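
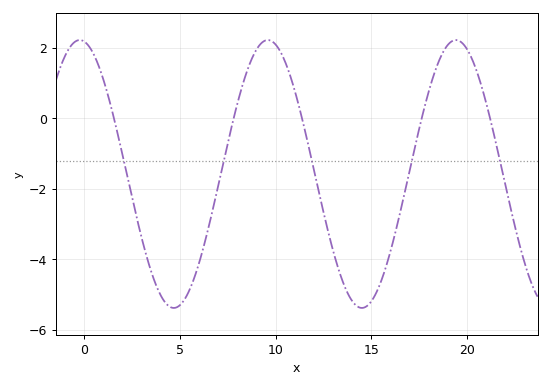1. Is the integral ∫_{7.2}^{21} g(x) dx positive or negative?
negative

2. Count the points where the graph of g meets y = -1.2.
5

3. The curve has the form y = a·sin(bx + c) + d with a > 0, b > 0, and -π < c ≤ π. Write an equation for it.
y = 3.8sin(0.64x + 1.71) - 1.58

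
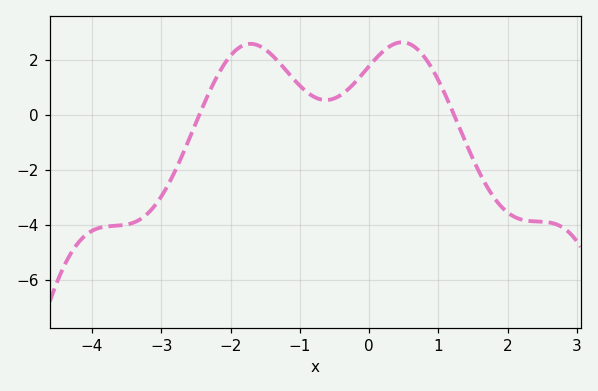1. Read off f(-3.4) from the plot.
-3.92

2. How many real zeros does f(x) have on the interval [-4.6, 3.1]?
2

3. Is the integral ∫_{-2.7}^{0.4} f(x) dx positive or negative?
positive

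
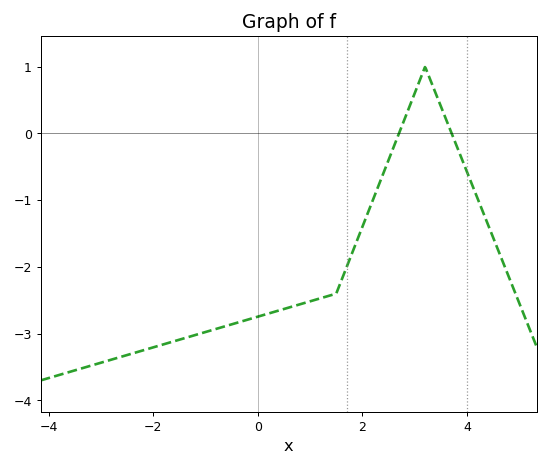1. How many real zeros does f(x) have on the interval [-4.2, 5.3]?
2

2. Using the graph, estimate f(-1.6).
-3.1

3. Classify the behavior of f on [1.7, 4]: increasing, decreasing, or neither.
neither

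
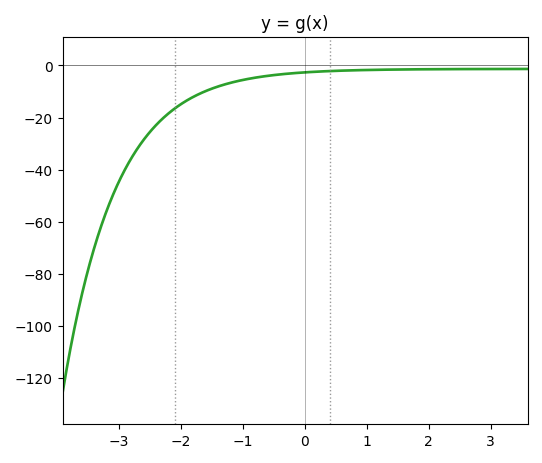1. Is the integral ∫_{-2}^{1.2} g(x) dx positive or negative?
negative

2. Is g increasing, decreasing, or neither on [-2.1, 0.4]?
increasing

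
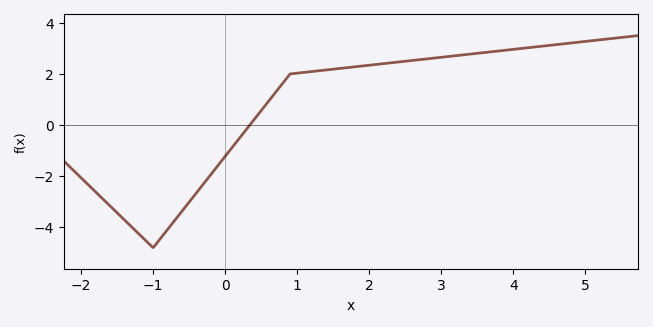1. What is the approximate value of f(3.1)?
2.6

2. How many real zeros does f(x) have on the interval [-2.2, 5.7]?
1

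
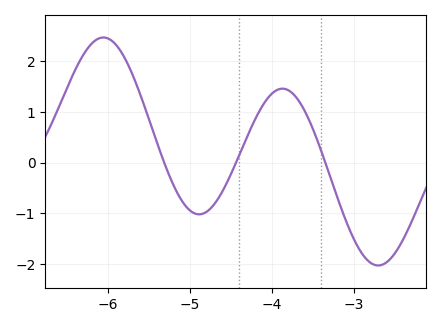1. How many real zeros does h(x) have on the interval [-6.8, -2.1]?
3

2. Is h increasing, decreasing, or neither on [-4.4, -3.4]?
neither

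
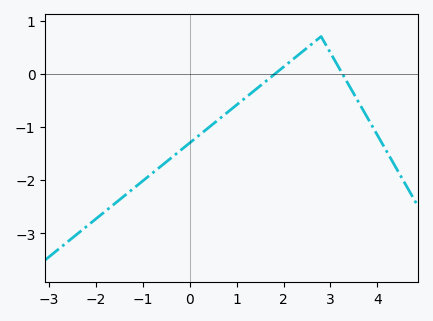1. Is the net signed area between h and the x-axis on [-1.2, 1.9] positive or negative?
negative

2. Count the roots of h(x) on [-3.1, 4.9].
2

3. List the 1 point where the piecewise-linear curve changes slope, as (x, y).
(2.8, 0.7)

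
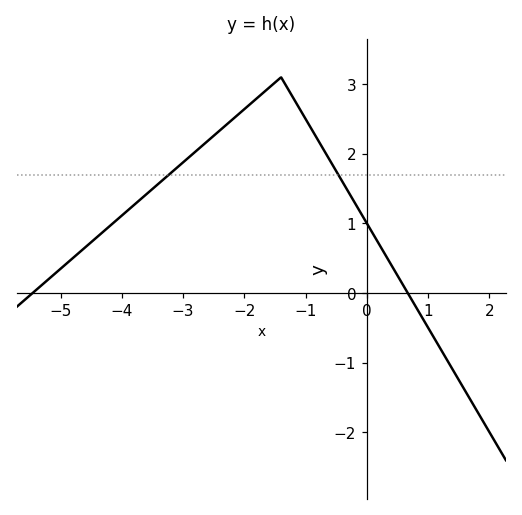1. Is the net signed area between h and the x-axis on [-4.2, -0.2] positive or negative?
positive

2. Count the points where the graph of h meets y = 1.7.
2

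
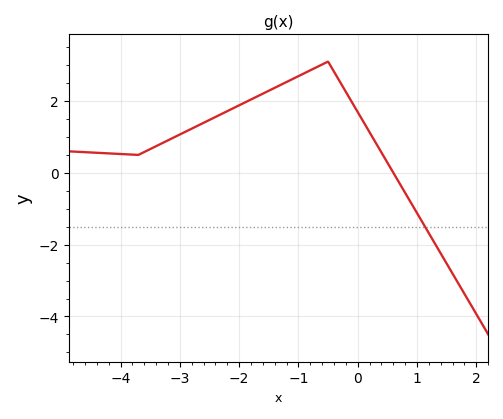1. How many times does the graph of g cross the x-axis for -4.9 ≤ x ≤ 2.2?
1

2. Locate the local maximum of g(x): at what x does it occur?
-0.5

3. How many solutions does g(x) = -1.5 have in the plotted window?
1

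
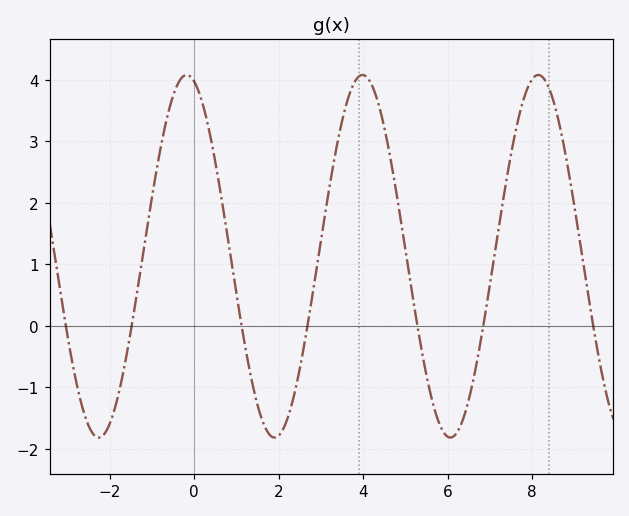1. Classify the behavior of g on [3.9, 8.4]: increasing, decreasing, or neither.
neither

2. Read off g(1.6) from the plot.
-1.52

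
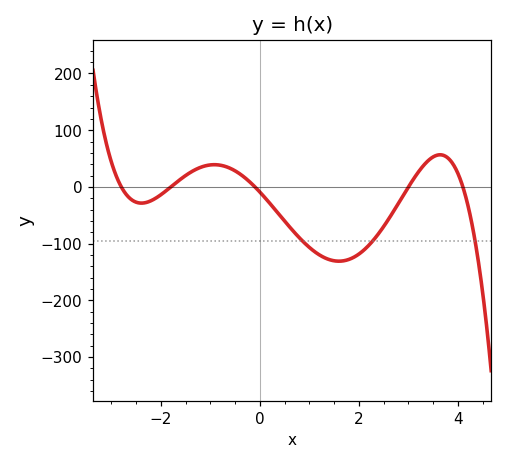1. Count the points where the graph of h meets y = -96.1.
3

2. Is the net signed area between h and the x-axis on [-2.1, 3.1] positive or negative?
negative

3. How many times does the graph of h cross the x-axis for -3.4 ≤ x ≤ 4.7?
5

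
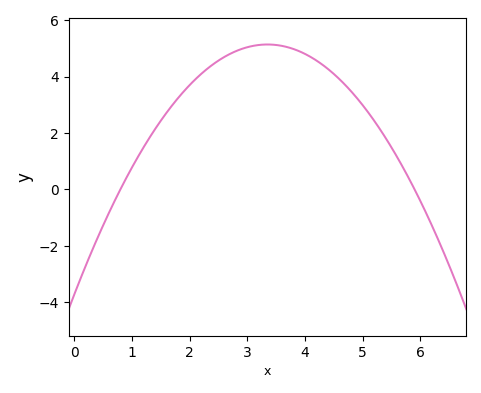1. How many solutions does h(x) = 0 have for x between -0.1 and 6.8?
2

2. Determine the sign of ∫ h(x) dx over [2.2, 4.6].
positive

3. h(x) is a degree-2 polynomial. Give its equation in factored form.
y = -0.79(x - 0.8)(x - 5.9)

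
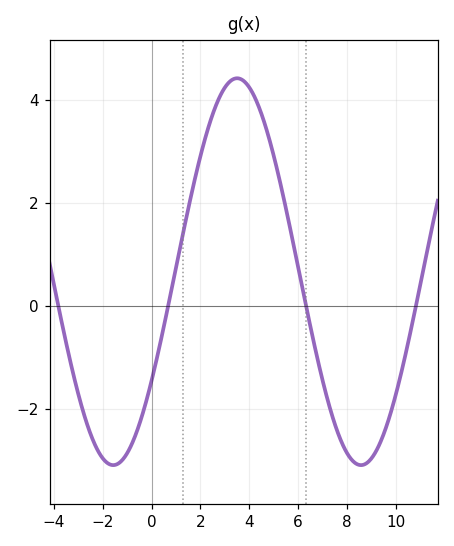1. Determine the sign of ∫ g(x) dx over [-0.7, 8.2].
positive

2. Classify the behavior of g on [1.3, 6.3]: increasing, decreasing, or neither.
neither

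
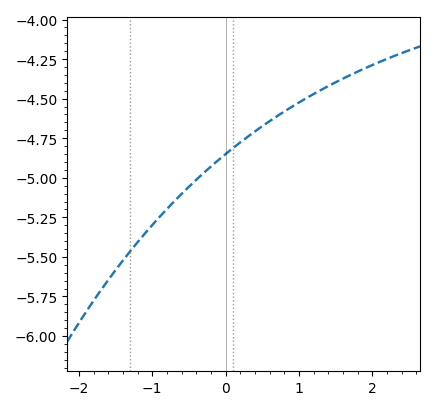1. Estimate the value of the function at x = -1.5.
-5.6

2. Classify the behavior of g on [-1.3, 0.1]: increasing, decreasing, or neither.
increasing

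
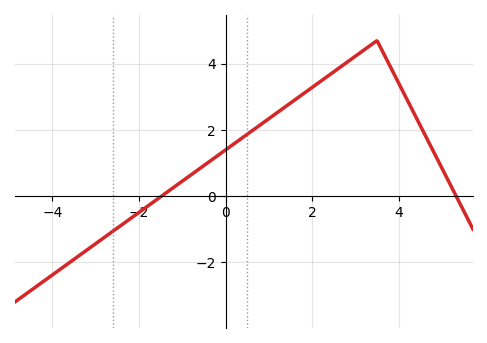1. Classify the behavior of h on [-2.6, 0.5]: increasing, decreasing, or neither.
increasing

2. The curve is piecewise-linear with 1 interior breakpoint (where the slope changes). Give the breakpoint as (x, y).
(3.5, 4.7)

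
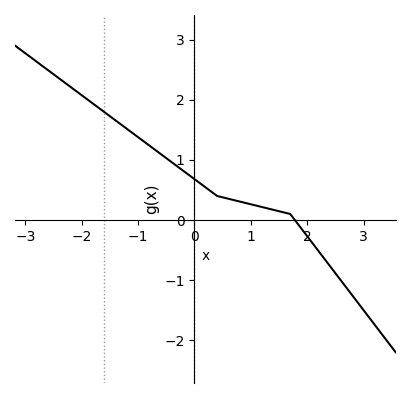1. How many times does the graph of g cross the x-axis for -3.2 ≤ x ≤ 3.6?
1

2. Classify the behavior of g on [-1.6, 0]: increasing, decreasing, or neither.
decreasing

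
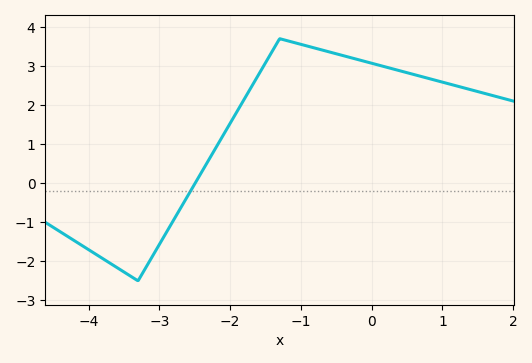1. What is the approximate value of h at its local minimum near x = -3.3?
-2.5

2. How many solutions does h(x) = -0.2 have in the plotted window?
1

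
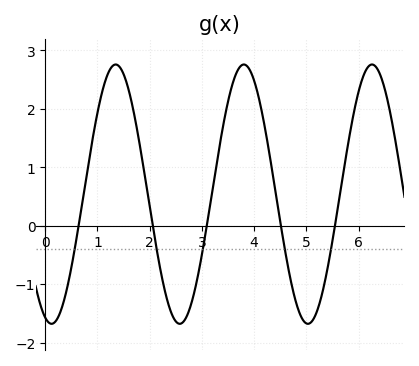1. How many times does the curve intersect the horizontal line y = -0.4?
5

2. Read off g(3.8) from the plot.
2.8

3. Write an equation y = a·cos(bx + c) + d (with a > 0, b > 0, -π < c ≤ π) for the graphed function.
y = 2.22cos(2.6x + 2.8) + 0.54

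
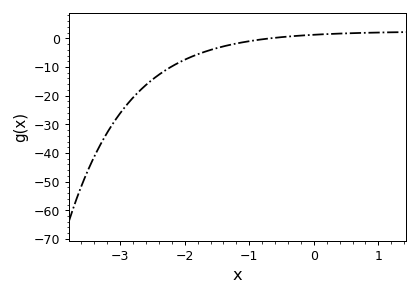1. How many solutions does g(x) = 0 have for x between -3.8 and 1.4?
1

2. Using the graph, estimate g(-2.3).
-11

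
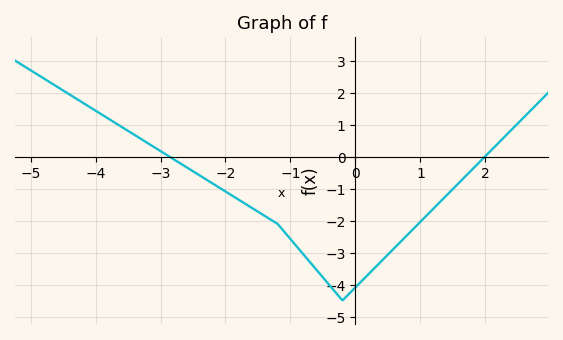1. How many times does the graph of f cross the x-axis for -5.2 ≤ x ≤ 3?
2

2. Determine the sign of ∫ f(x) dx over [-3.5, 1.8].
negative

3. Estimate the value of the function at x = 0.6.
-2.9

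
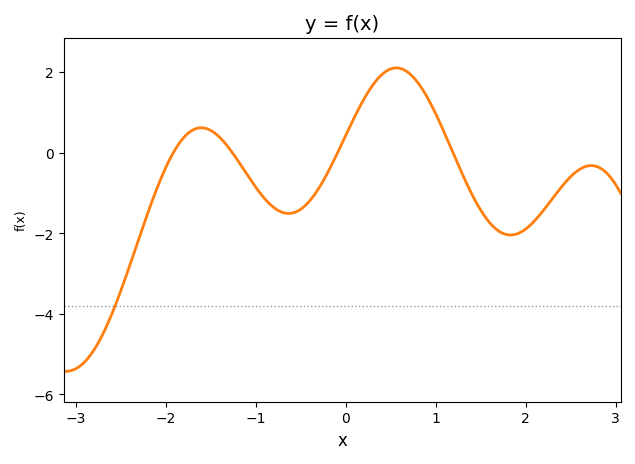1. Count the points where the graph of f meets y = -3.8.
1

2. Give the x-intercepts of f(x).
-1.9, -1.3, -0.1, 1.2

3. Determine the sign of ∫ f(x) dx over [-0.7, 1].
positive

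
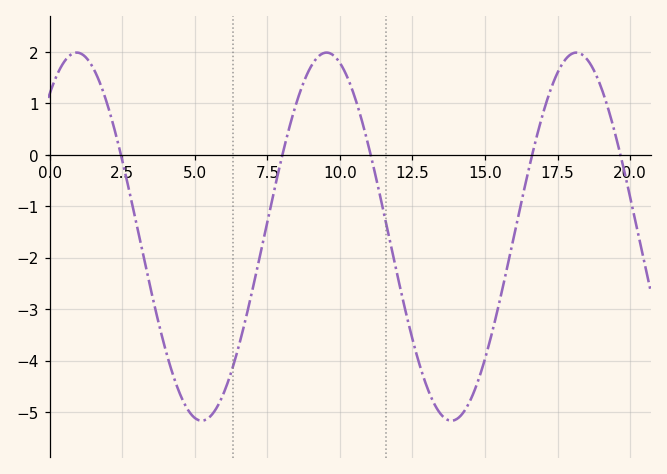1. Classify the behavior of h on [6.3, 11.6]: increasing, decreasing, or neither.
neither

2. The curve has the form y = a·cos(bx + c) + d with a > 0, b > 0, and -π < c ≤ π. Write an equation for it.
y = 3.58cos(0.73x - 0.682) - 1.59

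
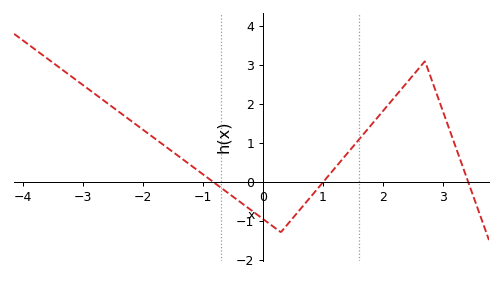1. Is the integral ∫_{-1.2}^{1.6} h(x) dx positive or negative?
negative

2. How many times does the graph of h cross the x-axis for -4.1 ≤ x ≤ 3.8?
3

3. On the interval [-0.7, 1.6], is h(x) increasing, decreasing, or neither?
neither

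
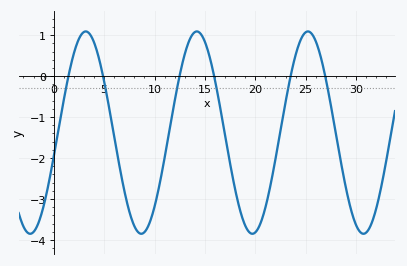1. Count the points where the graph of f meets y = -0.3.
6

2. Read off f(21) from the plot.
-3.21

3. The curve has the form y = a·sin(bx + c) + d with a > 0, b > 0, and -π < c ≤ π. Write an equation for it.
y = 2.47sin(0.57x - 0.24) - 1.38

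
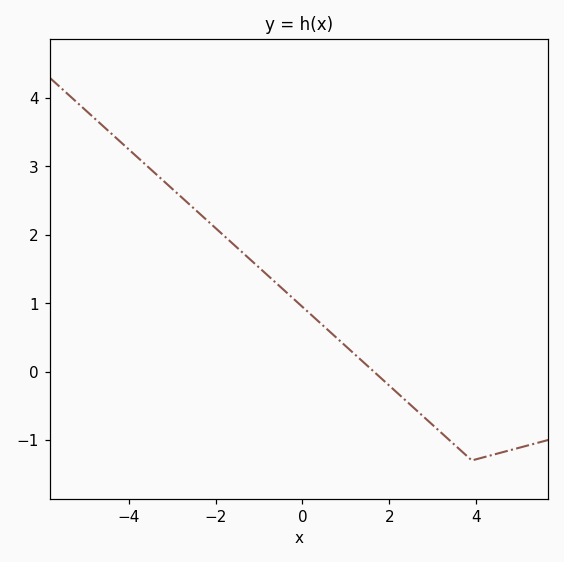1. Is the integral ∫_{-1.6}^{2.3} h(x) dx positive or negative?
positive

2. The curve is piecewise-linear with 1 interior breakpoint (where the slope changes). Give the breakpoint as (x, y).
(3.9, -1.3)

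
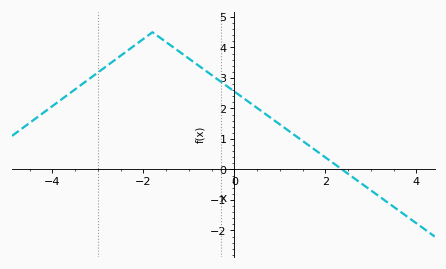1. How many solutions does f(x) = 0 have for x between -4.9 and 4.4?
1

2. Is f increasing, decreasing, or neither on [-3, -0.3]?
neither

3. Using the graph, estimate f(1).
1.47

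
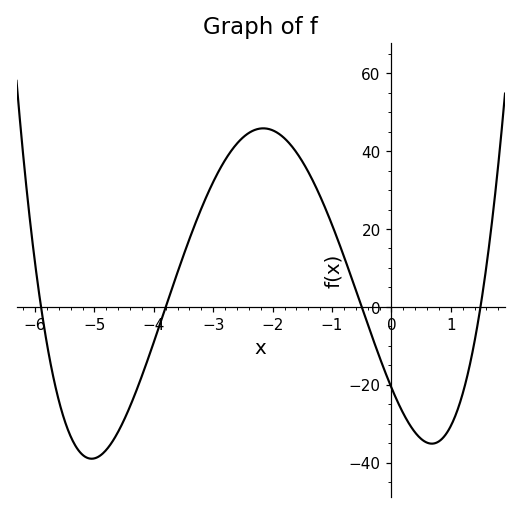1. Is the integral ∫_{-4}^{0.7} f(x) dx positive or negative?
positive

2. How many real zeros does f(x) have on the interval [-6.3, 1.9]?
4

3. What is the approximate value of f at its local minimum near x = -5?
-38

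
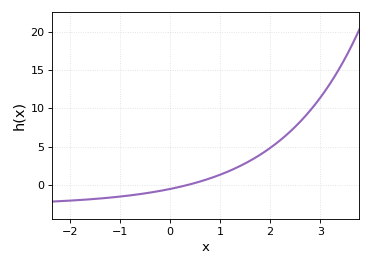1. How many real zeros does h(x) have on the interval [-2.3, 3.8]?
1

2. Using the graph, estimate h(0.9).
1.07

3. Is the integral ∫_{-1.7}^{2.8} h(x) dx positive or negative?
positive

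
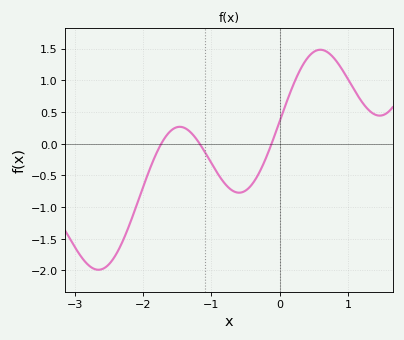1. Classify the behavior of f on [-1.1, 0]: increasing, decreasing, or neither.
neither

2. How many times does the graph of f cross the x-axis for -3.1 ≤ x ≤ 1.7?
3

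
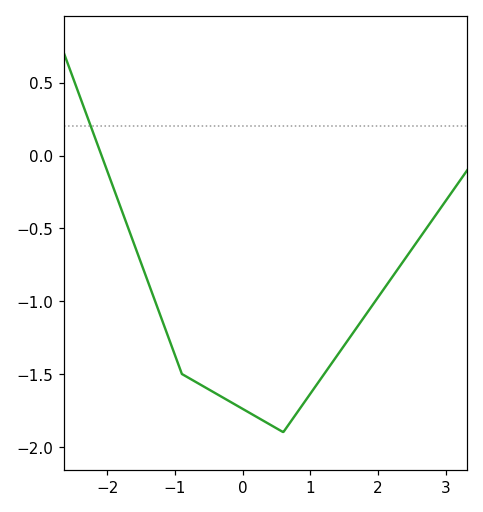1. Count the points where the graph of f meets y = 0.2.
1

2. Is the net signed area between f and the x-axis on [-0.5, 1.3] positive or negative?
negative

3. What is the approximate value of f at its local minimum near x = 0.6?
-1.9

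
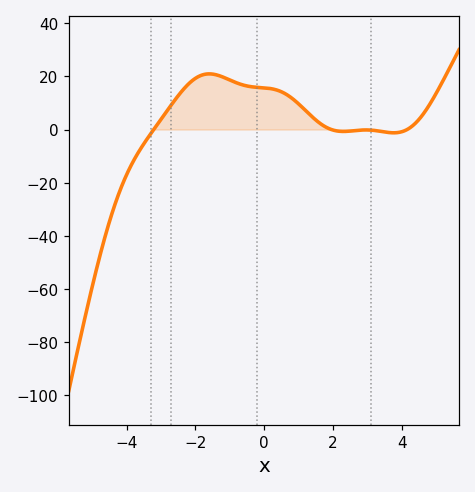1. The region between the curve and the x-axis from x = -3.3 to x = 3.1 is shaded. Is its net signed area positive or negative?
positive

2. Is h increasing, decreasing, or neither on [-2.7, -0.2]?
neither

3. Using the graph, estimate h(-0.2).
15.9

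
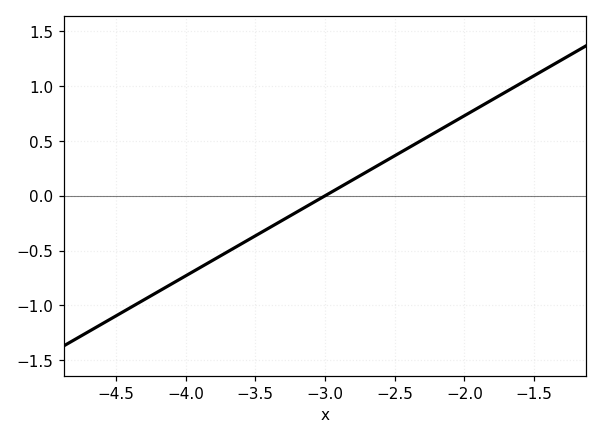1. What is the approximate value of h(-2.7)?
0.219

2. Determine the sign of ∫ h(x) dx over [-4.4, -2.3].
negative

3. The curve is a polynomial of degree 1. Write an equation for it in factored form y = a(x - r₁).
y = 0.73(x + 3)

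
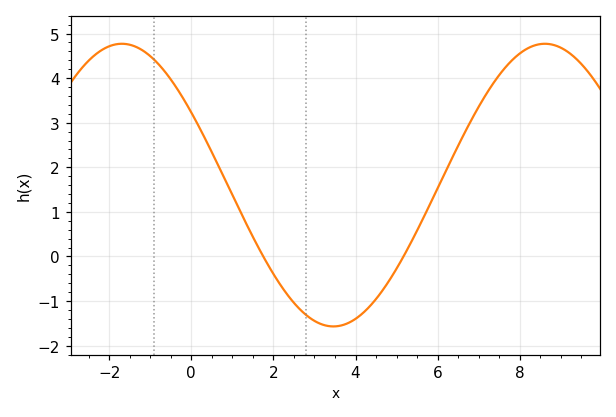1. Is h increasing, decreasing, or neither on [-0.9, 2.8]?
decreasing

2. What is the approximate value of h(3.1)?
-1.49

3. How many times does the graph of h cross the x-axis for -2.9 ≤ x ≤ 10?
2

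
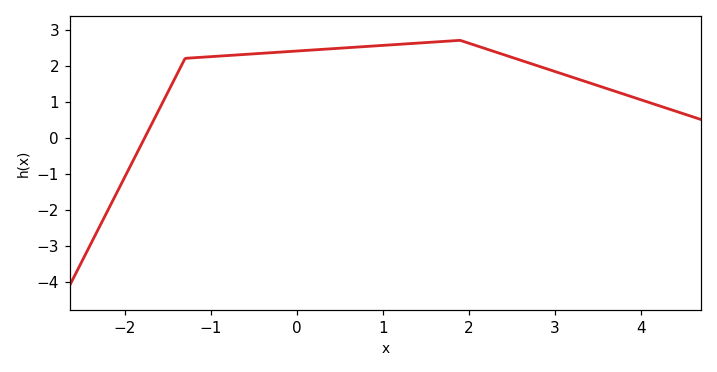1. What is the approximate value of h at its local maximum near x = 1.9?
2.7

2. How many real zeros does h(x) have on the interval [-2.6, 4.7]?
1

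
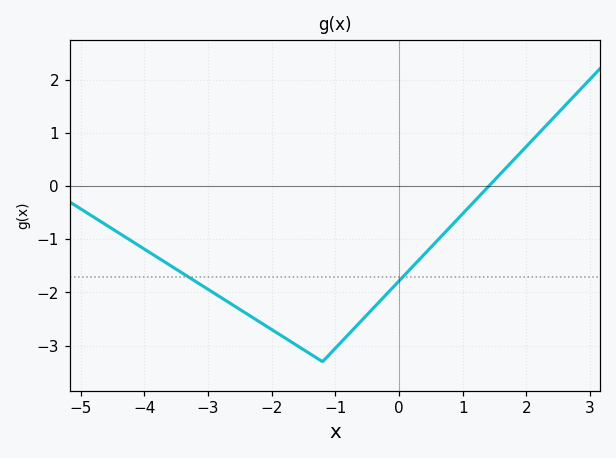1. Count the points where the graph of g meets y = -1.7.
2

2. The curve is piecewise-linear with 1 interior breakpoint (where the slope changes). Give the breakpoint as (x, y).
(-1.2, -3.3)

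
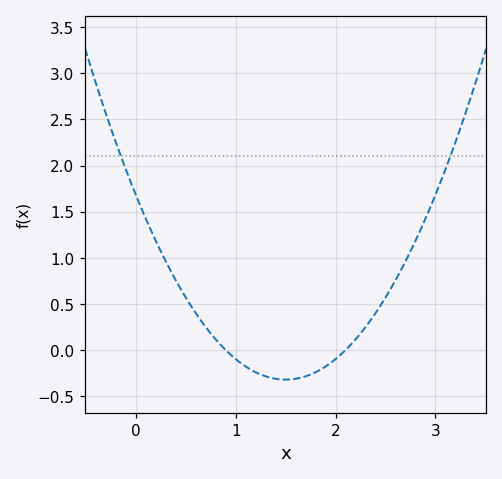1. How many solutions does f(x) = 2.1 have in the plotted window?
2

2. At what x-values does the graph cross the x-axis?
0.9, 2.1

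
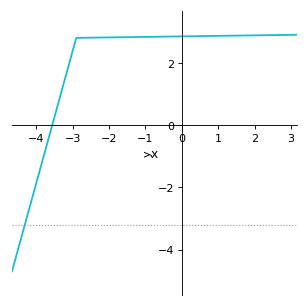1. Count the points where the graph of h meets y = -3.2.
1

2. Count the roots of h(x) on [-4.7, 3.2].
1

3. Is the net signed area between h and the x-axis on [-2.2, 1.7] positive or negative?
positive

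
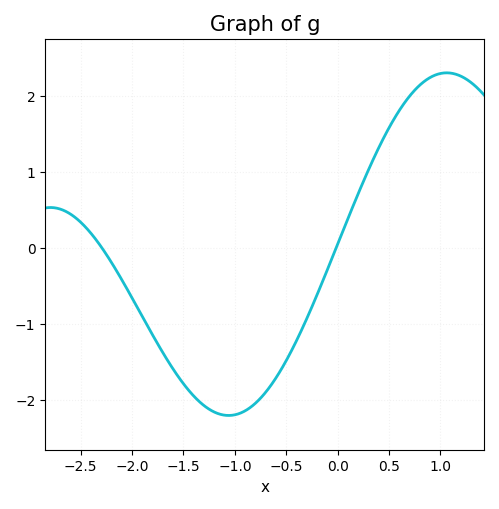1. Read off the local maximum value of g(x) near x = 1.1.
2.3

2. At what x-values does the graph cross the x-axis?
-2.3, -0.014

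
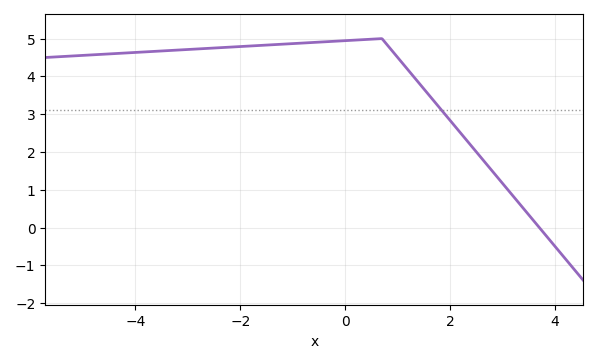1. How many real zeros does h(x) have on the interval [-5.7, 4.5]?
1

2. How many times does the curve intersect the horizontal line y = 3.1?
1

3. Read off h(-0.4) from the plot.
4.91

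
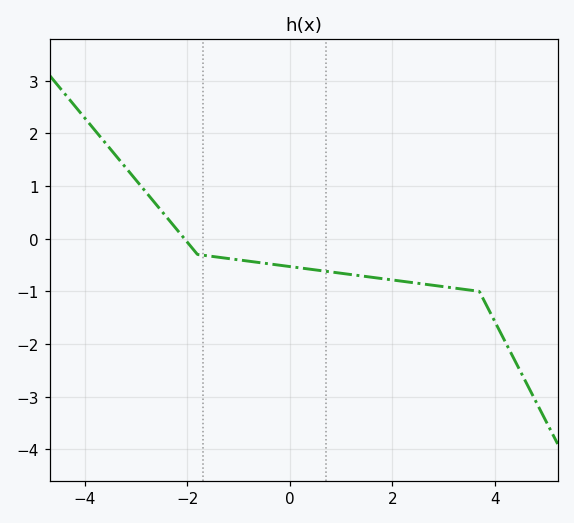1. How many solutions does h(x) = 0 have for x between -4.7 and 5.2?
1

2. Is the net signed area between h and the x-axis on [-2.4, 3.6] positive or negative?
negative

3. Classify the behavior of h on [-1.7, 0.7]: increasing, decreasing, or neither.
decreasing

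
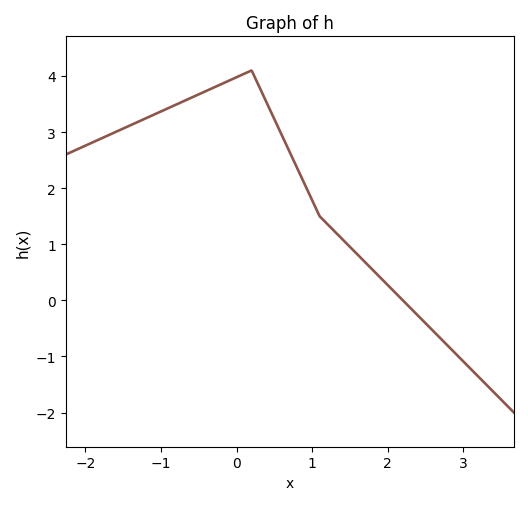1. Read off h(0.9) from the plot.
2.1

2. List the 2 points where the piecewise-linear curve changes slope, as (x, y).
(0.2, 4.1); (1.1, 1.5)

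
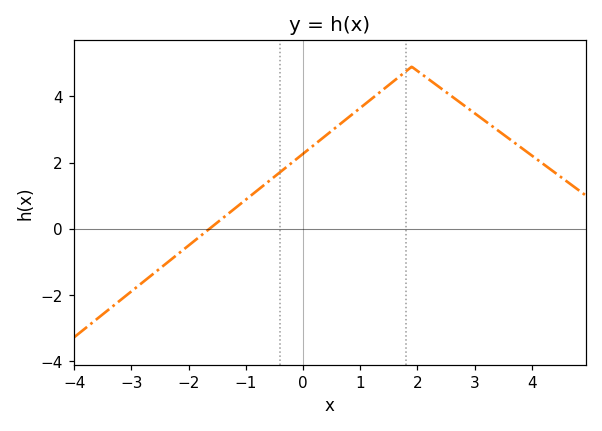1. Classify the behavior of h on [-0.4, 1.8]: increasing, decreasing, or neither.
increasing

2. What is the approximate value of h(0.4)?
2.82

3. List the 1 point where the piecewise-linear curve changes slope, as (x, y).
(1.9, 4.9)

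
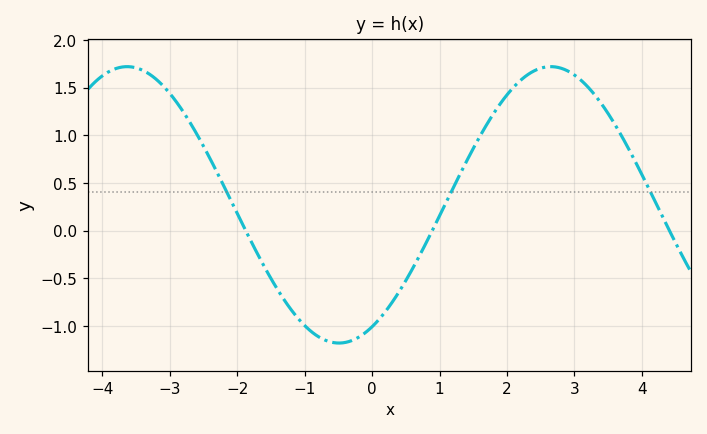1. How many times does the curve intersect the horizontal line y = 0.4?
3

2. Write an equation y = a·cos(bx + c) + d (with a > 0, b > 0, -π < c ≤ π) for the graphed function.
y = 1.45cos(1x - 2.6) + 0.27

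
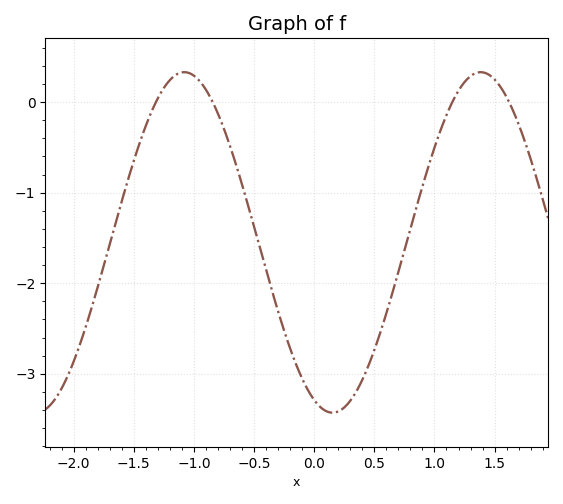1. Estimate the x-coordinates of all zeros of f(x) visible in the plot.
-1.32, -0.843, 1.15, 1.62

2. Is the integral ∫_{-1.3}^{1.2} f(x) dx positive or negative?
negative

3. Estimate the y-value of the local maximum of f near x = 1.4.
0.33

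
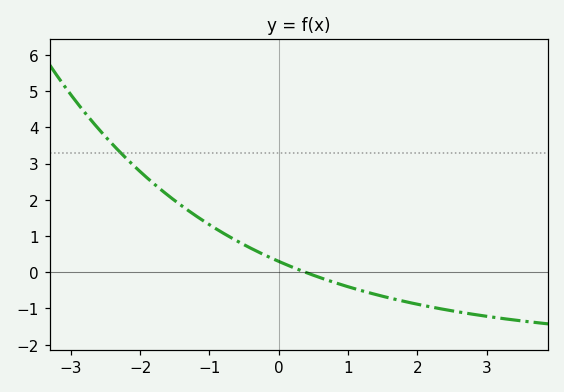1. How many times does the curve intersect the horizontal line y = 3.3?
1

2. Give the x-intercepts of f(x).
0.4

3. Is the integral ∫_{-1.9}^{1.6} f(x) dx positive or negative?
positive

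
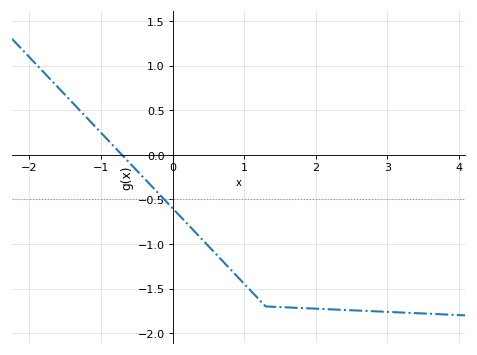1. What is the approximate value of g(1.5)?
-1.71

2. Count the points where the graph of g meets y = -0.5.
1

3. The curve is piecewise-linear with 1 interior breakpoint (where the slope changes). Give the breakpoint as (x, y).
(1.3, -1.7)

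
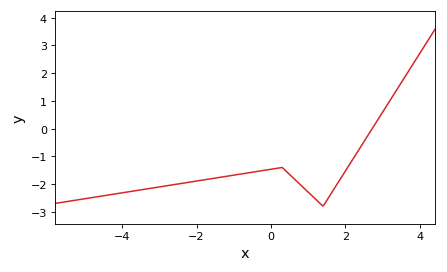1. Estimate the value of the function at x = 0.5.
-1.65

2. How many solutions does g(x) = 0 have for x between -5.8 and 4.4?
1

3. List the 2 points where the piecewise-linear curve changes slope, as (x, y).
(0.3, -1.4); (1.4, -2.8)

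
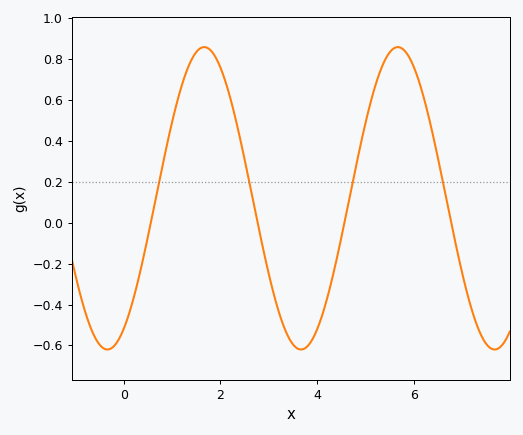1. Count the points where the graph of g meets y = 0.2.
4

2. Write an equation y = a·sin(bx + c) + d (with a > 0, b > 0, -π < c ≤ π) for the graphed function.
y = 0.74sin(1.6x - 1) + 0.12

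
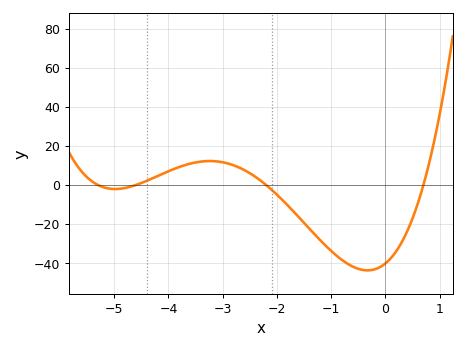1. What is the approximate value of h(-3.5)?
11.6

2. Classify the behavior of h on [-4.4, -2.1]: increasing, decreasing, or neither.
neither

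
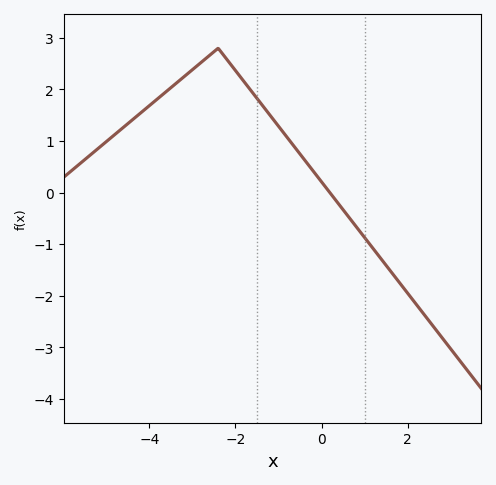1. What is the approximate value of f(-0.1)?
0.3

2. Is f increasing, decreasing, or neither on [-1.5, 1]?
decreasing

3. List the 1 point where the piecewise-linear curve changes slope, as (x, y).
(-2.4, 2.8)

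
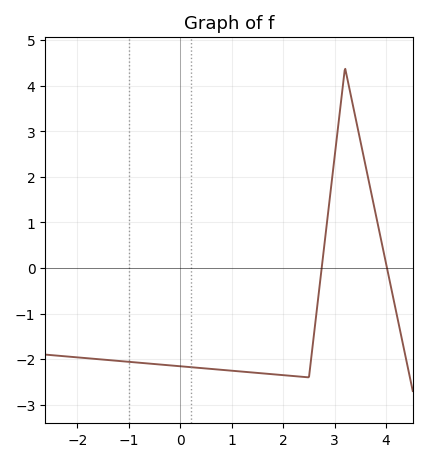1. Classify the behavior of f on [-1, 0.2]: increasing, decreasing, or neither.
decreasing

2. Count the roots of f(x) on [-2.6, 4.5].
2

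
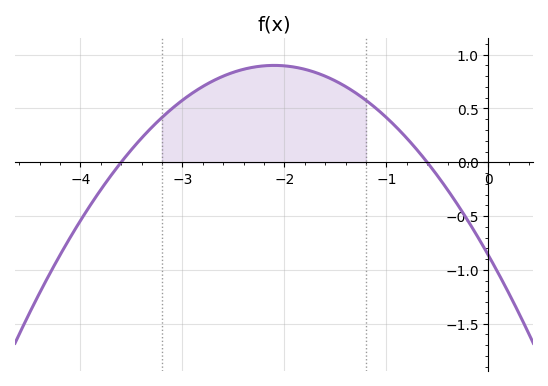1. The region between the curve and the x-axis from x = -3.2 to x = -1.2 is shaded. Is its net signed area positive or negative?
positive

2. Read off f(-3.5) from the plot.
0.116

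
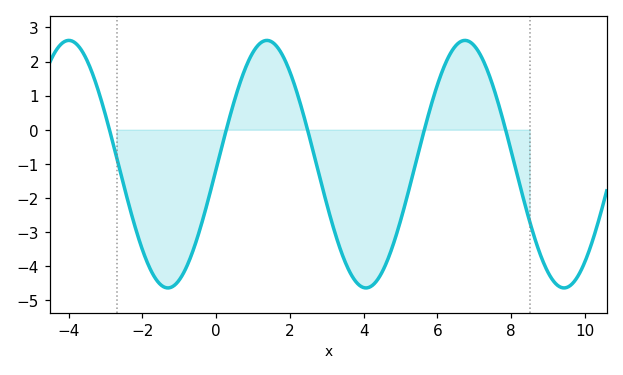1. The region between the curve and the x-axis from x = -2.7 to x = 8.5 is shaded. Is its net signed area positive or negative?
negative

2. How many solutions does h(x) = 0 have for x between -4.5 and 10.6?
5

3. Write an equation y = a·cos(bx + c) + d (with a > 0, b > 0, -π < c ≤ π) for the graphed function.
y = 3.63cos(1.2x - 1.6) - 1.01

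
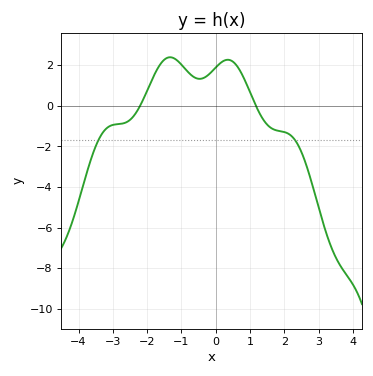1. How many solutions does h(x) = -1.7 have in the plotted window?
2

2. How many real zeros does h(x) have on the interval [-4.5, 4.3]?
2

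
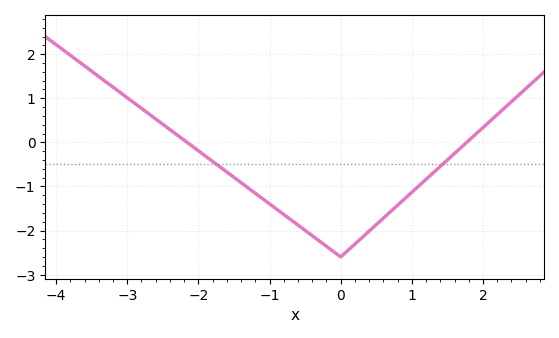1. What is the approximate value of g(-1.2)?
-1.16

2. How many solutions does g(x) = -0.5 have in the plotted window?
2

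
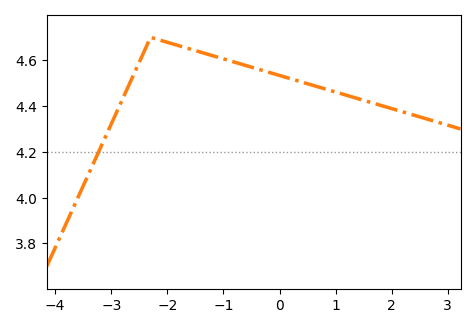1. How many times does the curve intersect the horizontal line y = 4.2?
1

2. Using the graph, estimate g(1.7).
4.42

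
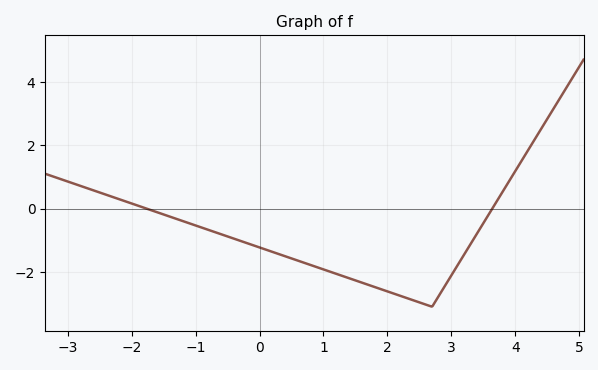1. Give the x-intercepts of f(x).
-1.8, 3.6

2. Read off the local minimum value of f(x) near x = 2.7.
-3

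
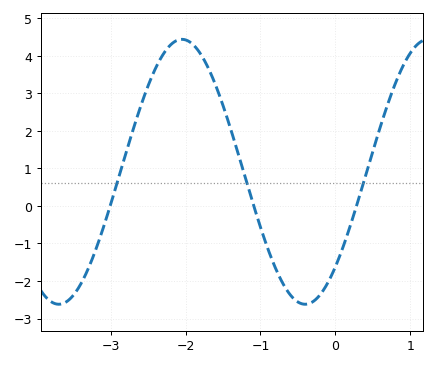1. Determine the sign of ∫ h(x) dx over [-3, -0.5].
positive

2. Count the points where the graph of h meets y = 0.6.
3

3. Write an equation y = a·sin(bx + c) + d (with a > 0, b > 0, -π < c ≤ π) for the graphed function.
y = 3.53sin(1.91x - 0.802) + 0.91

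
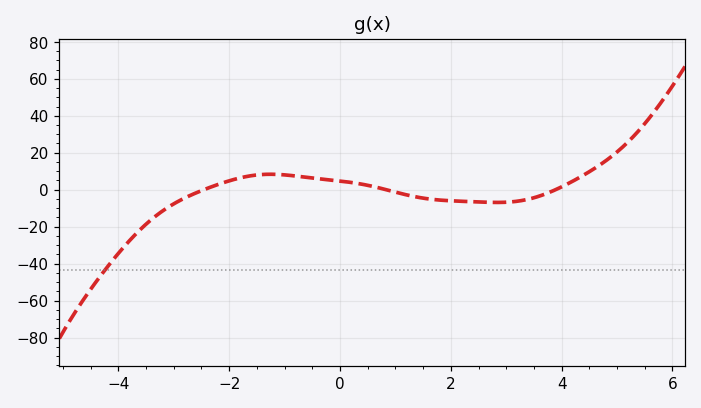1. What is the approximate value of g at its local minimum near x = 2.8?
-6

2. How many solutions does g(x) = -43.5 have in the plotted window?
1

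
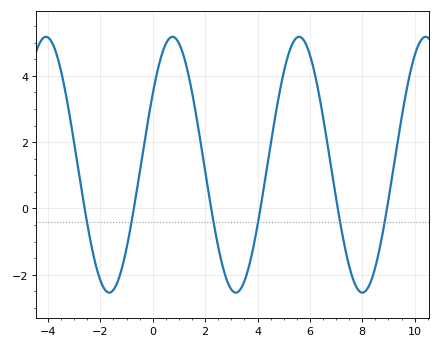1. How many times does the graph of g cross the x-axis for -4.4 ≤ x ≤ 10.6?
6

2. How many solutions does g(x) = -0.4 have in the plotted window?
6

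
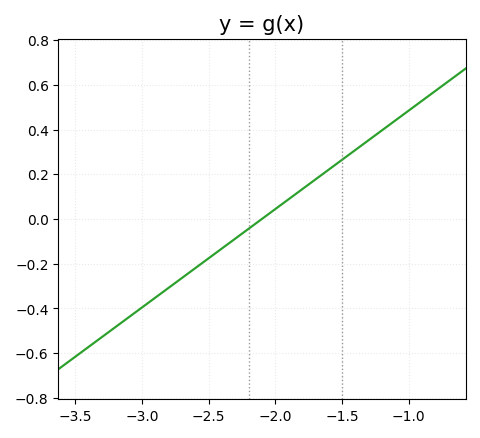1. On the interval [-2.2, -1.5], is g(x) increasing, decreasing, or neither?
increasing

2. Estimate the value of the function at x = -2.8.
-0.308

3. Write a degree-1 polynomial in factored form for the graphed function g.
y = 0.44(x + 2.1)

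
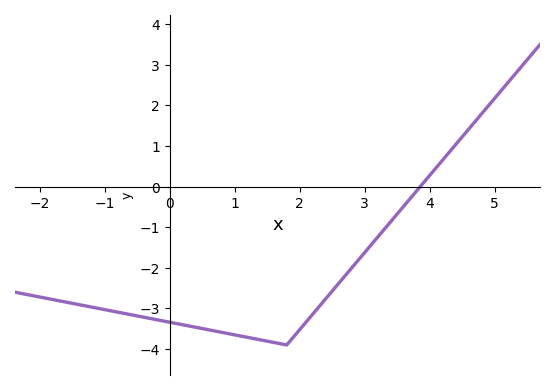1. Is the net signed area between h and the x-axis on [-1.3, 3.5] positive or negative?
negative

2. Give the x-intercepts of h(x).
3.8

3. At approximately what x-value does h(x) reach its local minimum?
1.8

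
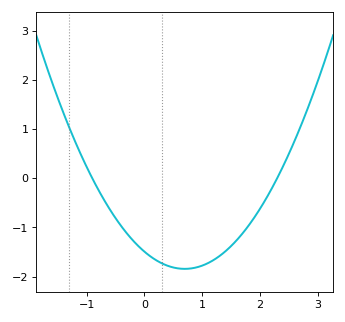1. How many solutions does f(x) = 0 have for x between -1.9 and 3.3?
2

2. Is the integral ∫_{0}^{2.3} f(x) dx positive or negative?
negative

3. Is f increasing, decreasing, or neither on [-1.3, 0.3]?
decreasing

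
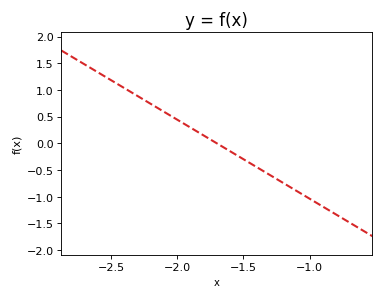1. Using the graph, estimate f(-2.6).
1.35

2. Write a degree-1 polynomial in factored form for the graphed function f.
y = -1.48(x + 1.7)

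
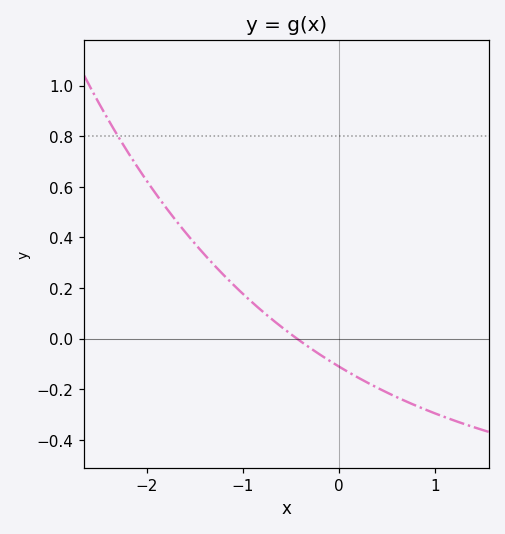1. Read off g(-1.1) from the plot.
0.214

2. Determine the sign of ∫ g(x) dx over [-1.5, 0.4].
positive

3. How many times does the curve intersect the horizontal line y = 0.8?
1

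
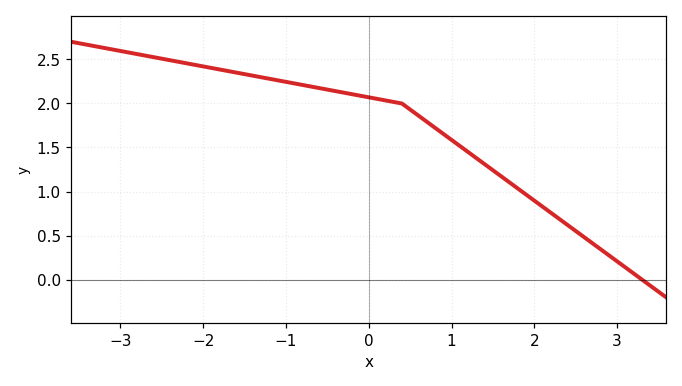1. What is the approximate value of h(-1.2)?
2.3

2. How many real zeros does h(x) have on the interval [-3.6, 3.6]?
1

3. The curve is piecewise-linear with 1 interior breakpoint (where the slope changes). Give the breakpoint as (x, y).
(0.4, 2)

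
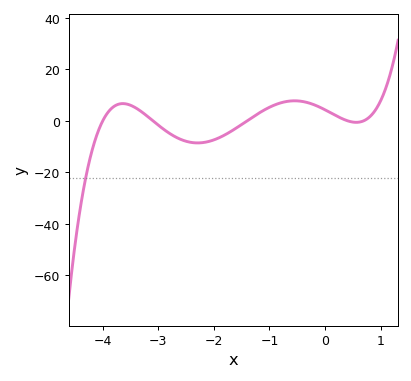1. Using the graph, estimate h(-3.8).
6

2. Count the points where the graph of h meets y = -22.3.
1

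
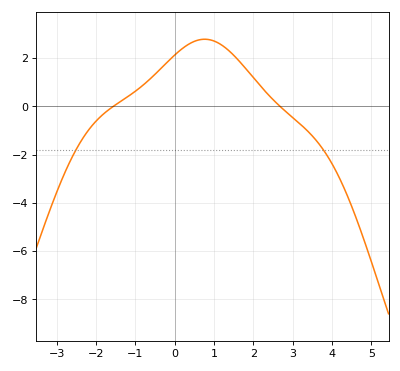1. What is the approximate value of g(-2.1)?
-0.8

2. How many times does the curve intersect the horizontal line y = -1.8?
2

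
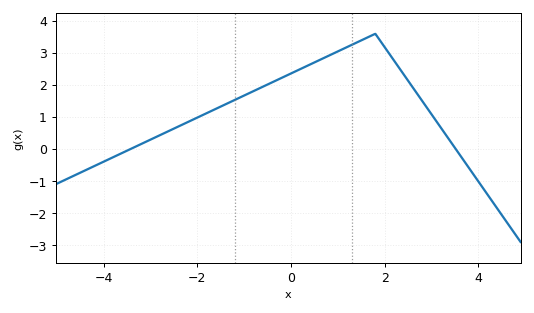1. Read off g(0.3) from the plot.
2.57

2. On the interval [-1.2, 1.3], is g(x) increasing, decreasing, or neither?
increasing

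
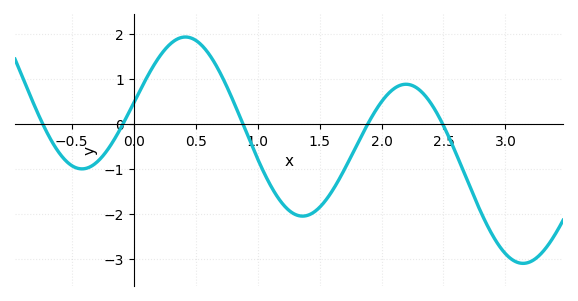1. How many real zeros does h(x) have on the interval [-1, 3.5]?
5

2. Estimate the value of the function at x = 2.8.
-1.94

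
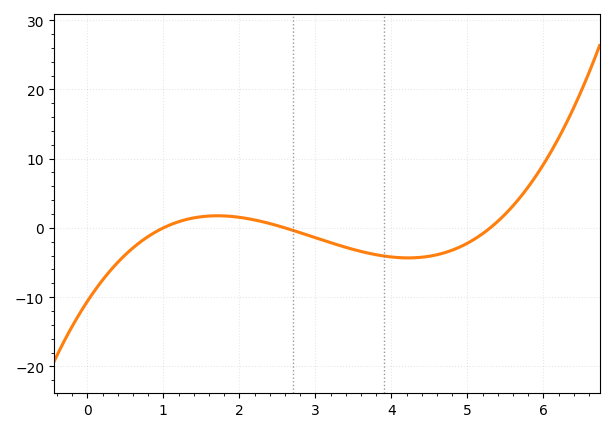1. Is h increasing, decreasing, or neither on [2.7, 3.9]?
decreasing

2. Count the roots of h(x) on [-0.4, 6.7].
3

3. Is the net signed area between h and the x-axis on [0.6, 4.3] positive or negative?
negative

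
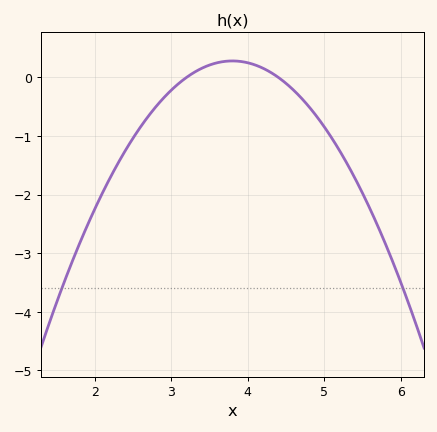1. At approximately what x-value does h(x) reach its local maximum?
3.8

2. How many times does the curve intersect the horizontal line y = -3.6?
2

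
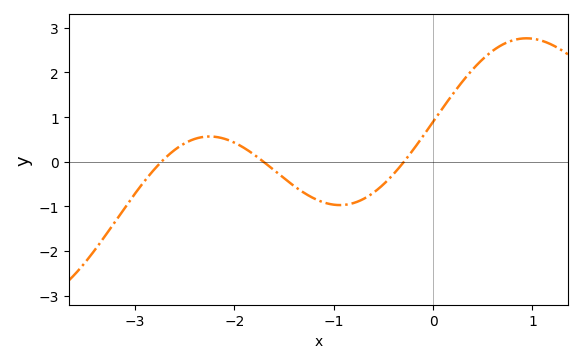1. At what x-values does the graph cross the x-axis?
-2.74, -1.71, -0.294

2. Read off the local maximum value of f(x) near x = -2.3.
0.565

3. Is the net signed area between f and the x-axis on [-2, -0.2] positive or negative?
negative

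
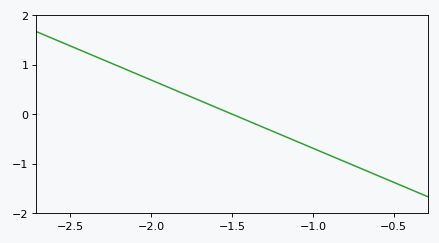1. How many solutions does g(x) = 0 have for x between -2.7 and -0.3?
1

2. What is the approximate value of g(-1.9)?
0.55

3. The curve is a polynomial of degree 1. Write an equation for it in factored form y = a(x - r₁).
y = -1.38(x + 1.5)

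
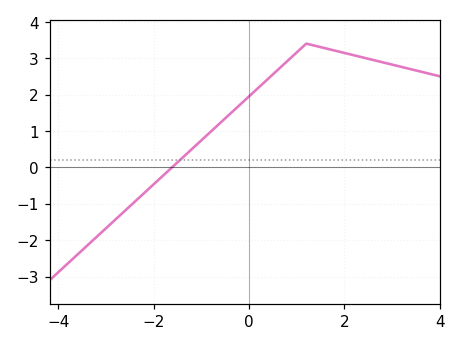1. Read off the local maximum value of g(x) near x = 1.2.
3.4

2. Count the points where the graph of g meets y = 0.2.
1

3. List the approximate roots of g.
-1.6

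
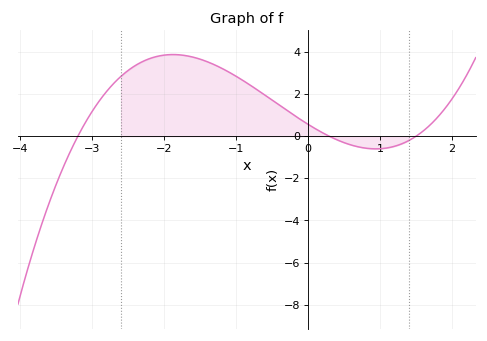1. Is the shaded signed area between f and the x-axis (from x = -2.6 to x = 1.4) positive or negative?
positive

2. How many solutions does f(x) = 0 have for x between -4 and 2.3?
3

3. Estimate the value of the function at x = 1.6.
0.2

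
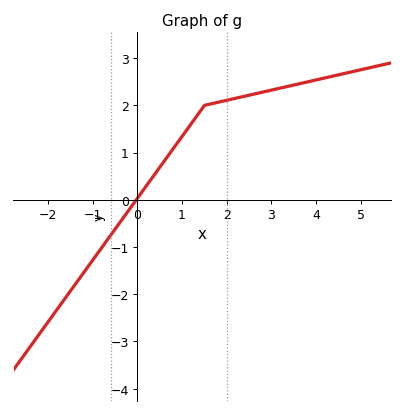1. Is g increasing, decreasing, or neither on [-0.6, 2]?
increasing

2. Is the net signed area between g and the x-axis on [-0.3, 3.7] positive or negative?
positive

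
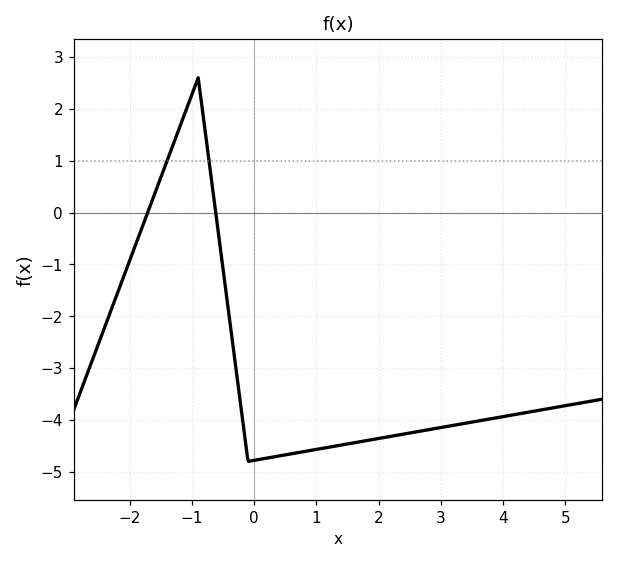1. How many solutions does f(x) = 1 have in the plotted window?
2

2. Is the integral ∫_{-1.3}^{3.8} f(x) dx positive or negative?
negative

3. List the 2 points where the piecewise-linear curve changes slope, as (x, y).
(-0.9, 2.6); (-0.1, -4.8)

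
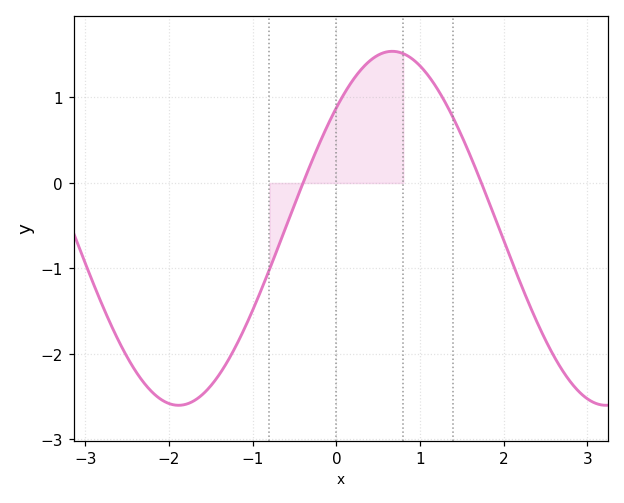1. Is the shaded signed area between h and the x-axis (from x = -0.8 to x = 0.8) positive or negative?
positive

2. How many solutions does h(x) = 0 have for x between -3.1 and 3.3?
2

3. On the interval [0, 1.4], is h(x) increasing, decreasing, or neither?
neither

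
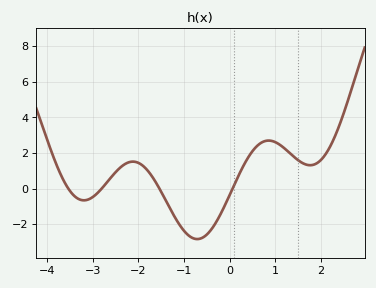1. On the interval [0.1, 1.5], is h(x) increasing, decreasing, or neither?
neither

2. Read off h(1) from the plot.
2.6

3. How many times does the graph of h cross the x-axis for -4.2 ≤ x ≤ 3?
4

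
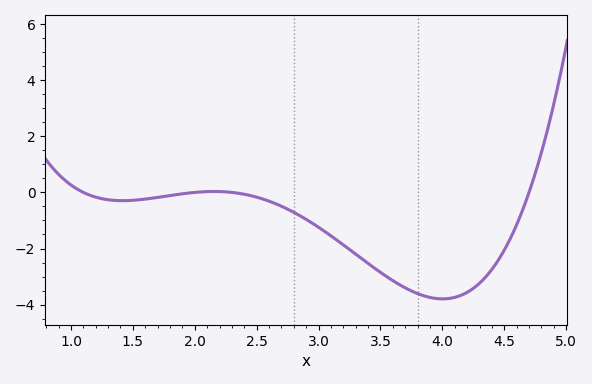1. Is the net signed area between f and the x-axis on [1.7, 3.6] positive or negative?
negative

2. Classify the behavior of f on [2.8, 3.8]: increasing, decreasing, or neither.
decreasing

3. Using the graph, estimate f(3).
-1.24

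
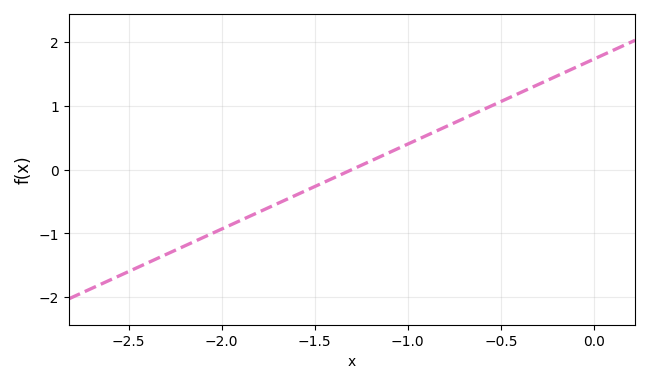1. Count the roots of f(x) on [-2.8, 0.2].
1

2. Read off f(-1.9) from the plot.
-0.8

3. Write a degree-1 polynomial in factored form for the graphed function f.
y = 1.33(x + 1.3)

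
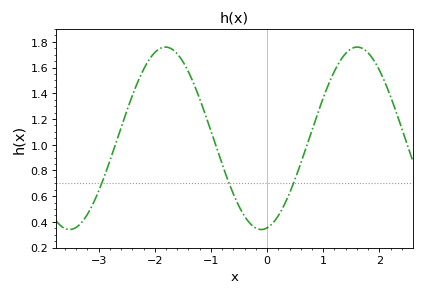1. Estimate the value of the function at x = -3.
0.64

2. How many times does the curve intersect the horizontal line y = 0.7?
3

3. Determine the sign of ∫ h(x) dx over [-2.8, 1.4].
positive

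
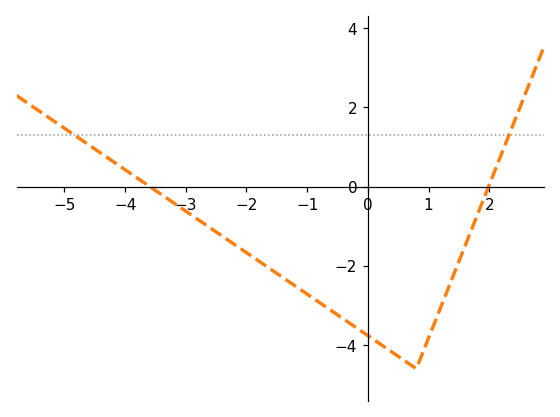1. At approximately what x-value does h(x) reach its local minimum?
0.798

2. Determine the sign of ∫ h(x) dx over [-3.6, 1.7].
negative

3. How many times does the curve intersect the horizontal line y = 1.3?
2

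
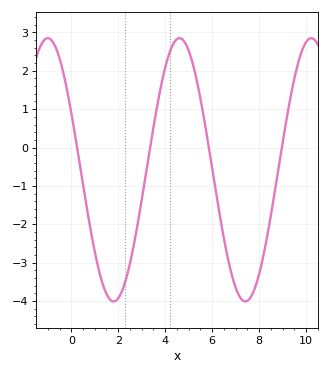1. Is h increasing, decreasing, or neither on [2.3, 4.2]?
increasing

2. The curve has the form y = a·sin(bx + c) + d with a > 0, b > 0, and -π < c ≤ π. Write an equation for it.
y = 3.43sin(1.12x + 2.69) - 0.58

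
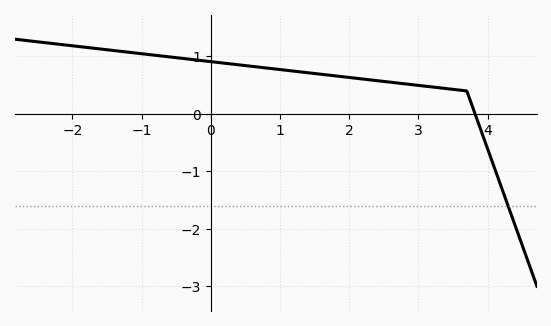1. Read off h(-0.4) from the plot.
1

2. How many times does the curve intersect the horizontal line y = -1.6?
1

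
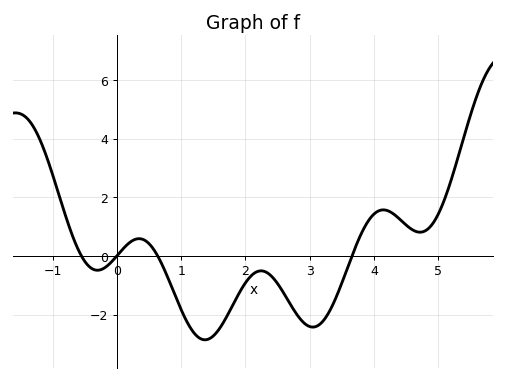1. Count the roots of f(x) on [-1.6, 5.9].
4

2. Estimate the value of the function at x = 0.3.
0.6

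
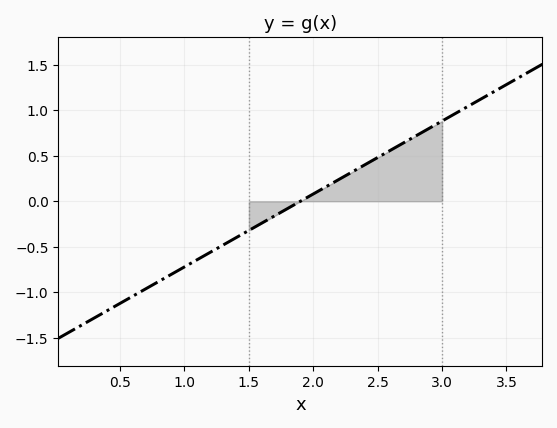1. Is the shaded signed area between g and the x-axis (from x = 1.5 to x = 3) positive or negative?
positive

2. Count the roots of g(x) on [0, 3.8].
1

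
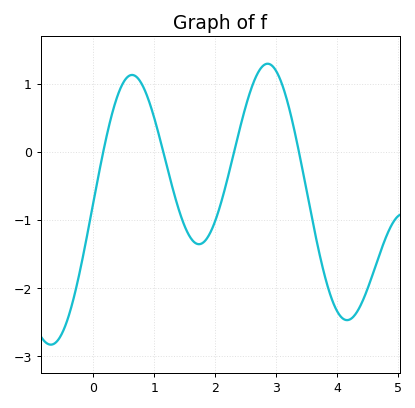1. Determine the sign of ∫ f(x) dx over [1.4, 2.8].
negative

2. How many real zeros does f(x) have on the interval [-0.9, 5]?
4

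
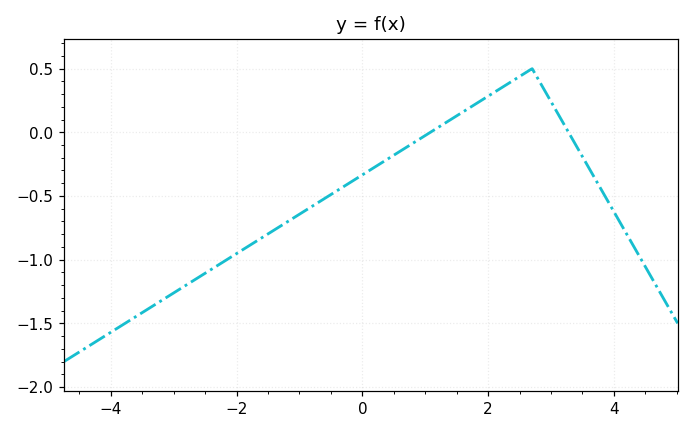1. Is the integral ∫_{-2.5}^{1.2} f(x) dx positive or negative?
negative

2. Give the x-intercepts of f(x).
1.08, 3.28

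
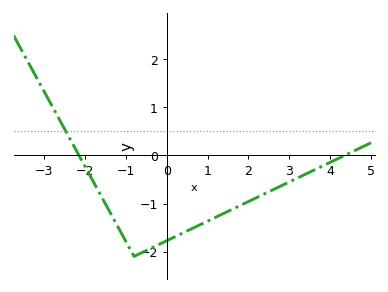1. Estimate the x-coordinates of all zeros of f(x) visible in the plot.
-2.15, 4.35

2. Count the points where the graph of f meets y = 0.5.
1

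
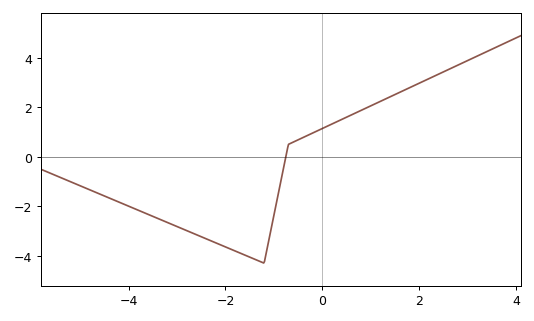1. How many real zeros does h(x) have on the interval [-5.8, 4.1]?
1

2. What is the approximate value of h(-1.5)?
-4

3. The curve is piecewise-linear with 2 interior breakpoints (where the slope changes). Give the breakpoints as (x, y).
(-1.2, -4.3); (-0.7, 0.5)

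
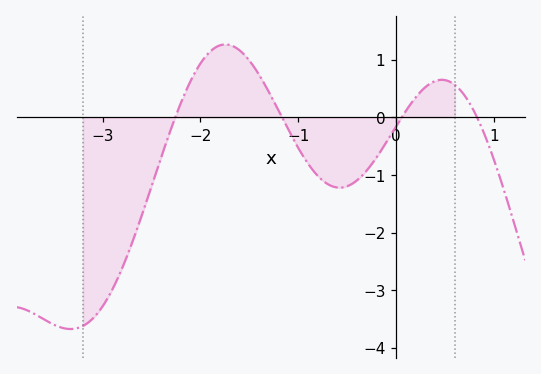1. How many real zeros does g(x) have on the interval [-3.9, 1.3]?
4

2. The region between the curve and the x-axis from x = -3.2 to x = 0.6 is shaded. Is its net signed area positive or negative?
negative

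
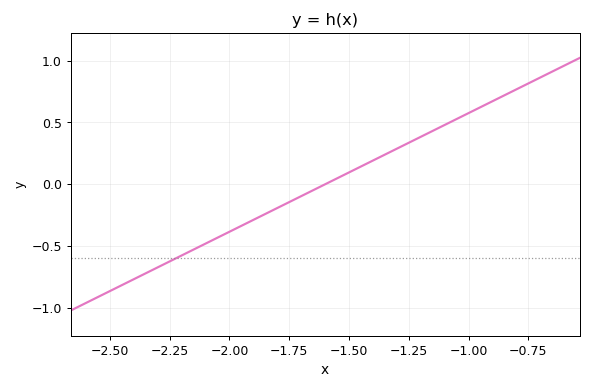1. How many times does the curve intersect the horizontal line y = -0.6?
1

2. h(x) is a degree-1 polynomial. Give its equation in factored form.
y = 0.96(x + 1.6)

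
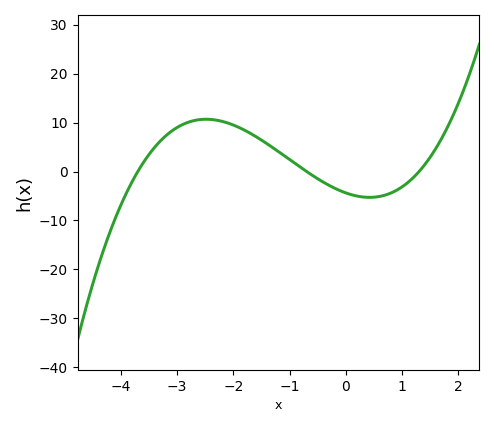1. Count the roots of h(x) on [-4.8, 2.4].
3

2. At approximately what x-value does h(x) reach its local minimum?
0.421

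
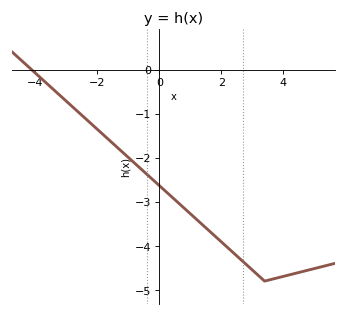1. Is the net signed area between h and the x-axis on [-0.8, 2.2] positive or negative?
negative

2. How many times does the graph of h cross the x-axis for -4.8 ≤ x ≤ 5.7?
1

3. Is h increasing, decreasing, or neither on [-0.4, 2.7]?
decreasing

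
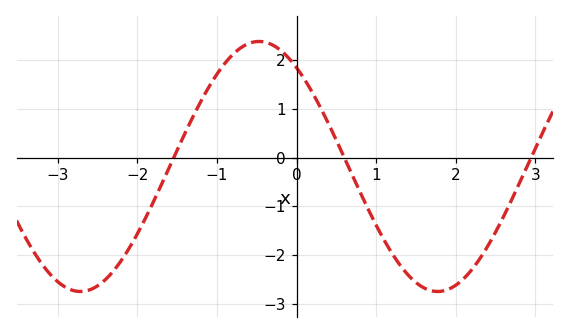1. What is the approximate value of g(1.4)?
-2.4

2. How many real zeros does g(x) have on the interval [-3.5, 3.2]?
3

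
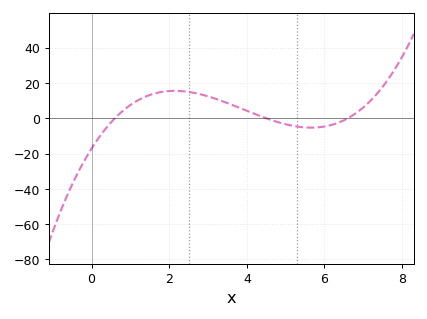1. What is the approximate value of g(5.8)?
-6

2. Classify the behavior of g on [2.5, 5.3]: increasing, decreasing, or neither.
decreasing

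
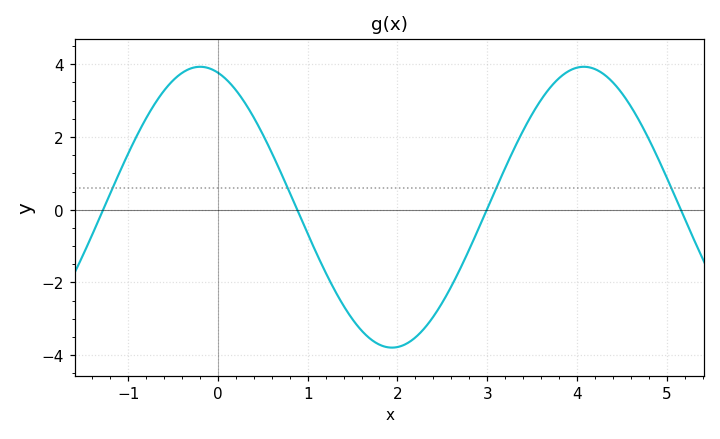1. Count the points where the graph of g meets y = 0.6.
4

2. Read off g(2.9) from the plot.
-0.6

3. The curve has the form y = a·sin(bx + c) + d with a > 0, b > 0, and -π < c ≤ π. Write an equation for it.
y = 3.86sin(1.5x + 1.9) + 0.07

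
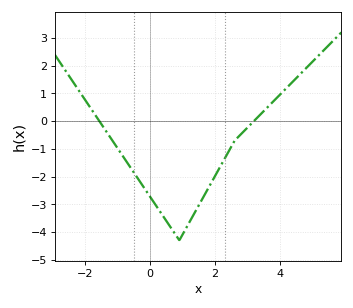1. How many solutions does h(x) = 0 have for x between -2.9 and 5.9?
2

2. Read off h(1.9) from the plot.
-2.18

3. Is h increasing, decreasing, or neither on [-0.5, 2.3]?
neither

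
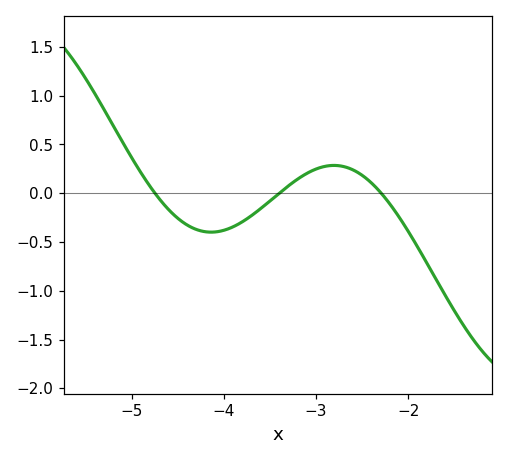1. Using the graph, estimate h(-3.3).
0.076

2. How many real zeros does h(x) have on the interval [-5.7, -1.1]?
3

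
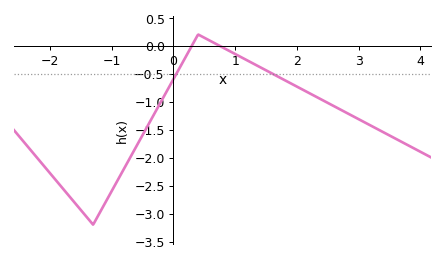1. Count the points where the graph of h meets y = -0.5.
2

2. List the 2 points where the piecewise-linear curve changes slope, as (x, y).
(-1.3, -3.2); (0.4, 0.2)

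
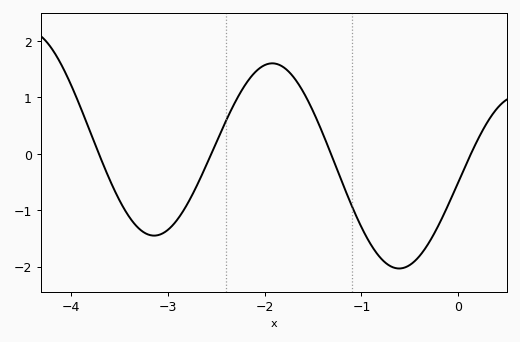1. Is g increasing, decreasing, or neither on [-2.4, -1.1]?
neither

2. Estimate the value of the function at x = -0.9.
-1.62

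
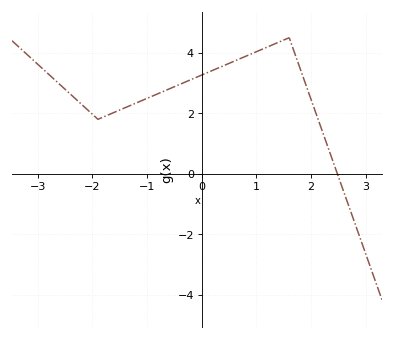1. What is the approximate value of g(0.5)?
3.65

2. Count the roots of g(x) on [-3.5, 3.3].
1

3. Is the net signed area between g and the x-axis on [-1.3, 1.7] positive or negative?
positive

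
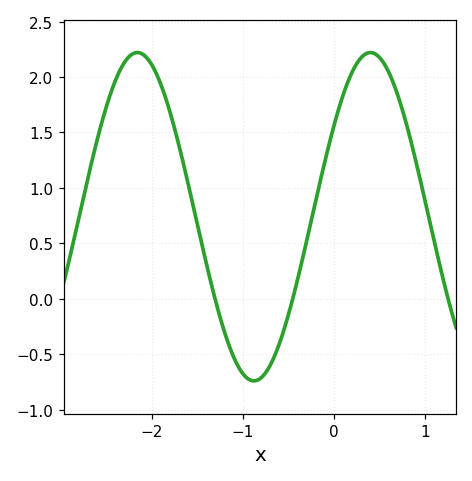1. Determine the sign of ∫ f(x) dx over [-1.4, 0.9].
positive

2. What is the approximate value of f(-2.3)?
2.15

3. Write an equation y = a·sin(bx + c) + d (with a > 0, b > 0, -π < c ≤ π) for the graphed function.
y = 1.48sin(2.5x + 0.59) + 0.74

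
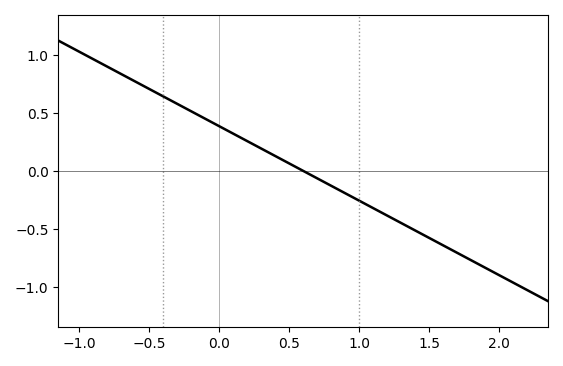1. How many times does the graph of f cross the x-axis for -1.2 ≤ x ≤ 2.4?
1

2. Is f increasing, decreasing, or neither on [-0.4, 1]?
decreasing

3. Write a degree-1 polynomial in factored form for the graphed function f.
y = -0.64(x - 0.6)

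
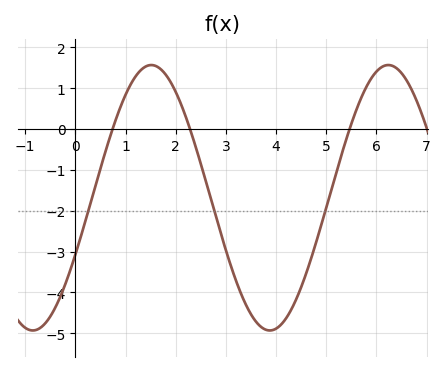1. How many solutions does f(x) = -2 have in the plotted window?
3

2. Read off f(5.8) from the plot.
1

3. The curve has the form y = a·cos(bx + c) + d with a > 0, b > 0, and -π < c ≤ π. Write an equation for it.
y = 3.25cos(1.3x - 2) - 1.68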